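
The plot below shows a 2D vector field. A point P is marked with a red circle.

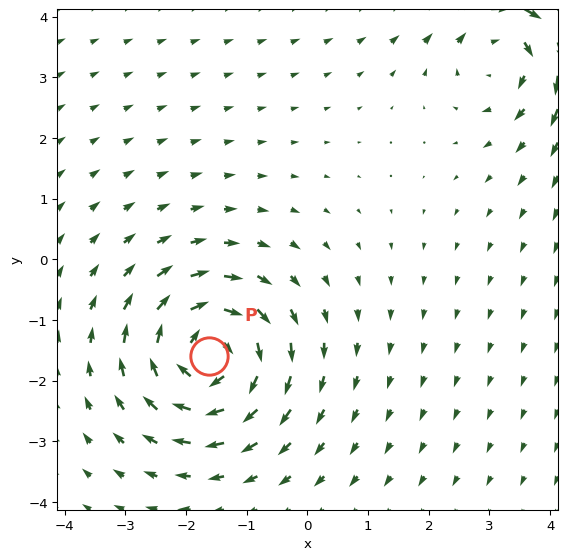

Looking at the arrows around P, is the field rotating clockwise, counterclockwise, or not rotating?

clockwise

Near P at (-1.6, -1.6) the arrows circulate clockwise. The curl (z-component) there is about -7; negative curl means clockwise rotation.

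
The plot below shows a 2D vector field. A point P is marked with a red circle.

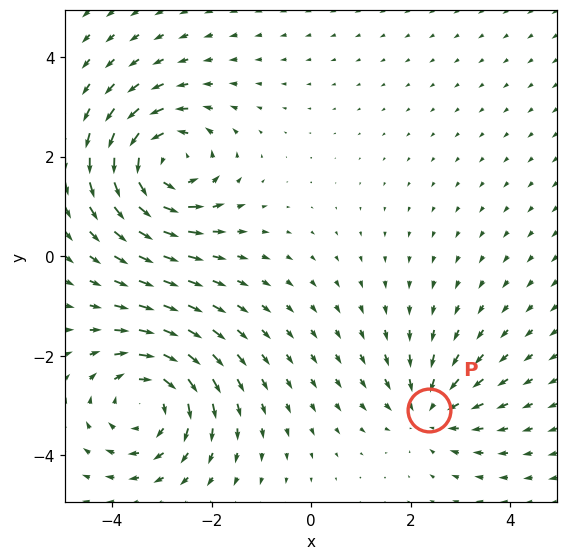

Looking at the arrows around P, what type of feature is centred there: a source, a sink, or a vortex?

sink

At P (2.4, -3.1) the arrows converge inward. Divergence about -3, curl ≈0 — negative divergence with near-zero curl is a sink.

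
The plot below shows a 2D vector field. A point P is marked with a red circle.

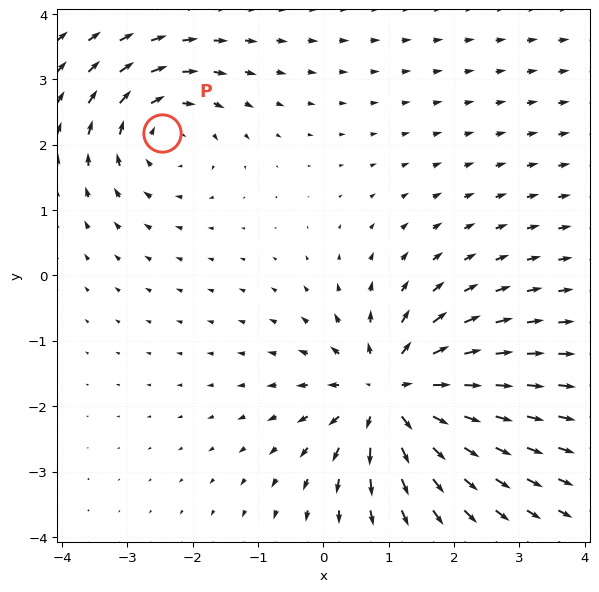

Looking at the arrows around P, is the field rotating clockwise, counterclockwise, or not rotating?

clockwise

Near P at (-2.5, 2.2) the arrows circulate clockwise. The curl (z-component) there is about -3; negative curl means clockwise rotation.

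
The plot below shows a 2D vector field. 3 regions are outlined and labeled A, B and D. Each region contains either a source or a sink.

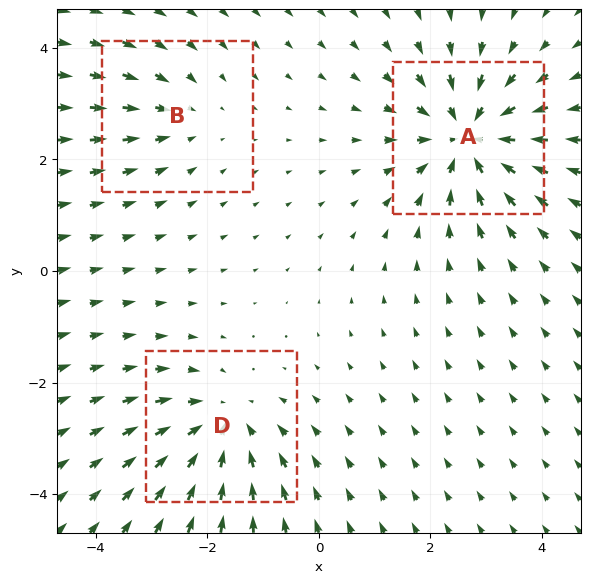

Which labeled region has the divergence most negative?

Divergence at each region's feature centre — A: about -5, B: about -2, D: about -3. Region A is most negative.

A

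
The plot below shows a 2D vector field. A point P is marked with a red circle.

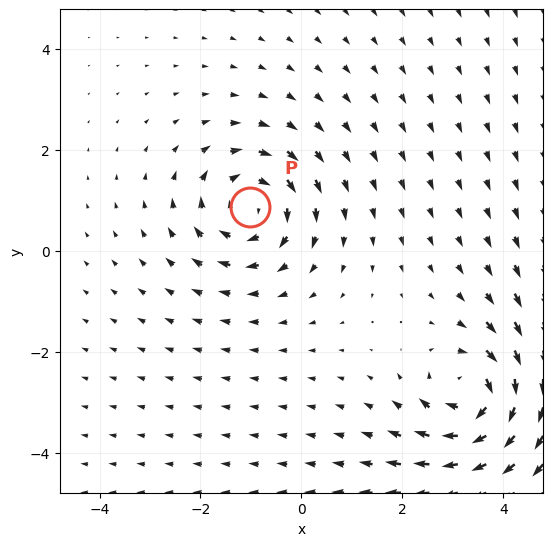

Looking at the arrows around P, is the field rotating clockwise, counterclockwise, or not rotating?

Near P at (-1.0, 0.9) the arrows circulate clockwise. The curl (z-component) there is about -3; negative curl means clockwise rotation.

clockwise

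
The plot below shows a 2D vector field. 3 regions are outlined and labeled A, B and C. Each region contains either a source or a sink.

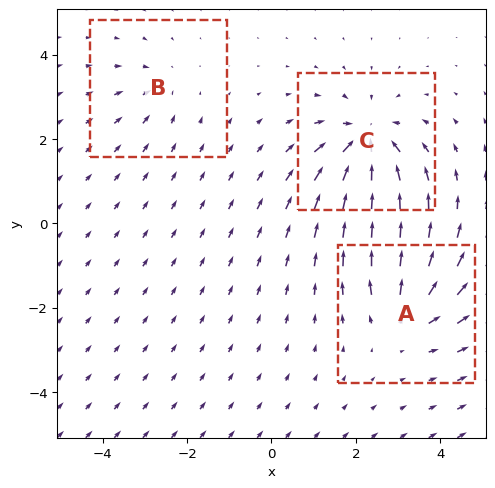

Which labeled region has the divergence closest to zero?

B

Divergence at each region's feature centre — A: about +4, B: about -2, C: about -5. Region B is closest to zero.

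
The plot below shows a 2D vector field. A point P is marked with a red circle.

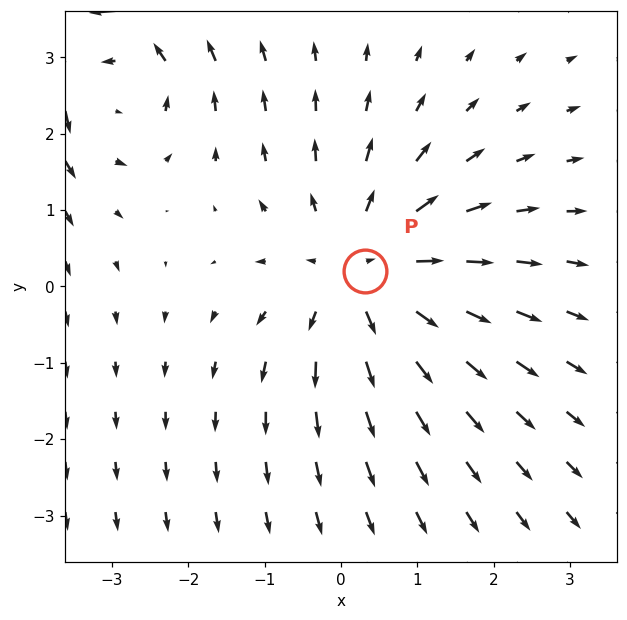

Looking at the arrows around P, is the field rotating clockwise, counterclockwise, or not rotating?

Near P at (0.3, 0.2) the arrows show no circulation. The curl there is ≈0.

not rotating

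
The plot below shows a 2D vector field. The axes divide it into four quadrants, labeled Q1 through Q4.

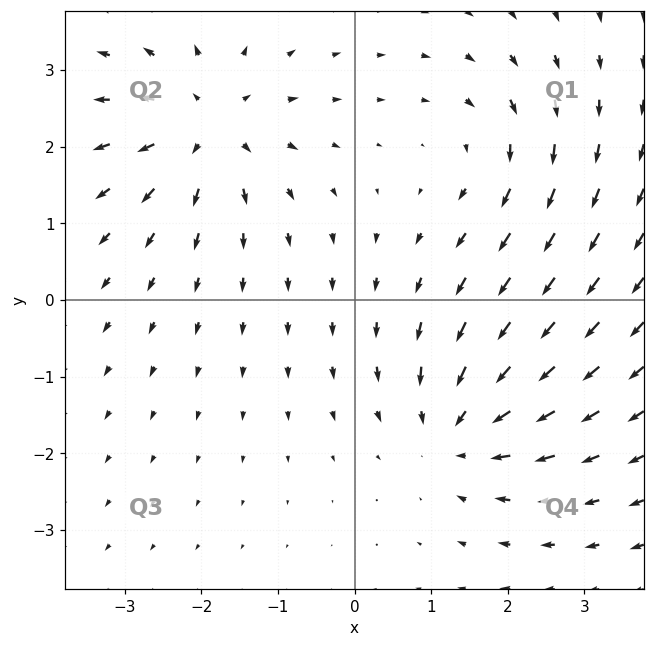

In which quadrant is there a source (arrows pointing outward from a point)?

Q2

The source sits at approximately (-1.9, 2.3), which lies in quadrant Q2. The divergence there is about +5, positive as expected for a source.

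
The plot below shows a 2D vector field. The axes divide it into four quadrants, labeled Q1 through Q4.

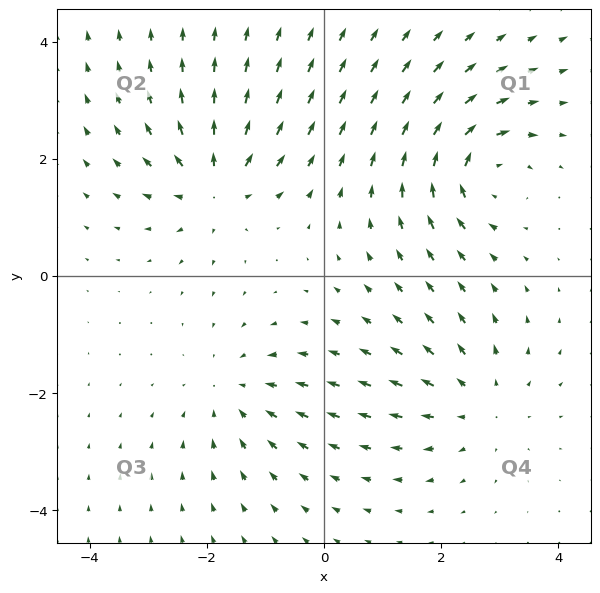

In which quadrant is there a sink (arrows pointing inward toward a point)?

Q3

The sink sits at approximately (-1.5, -2.0), which lies in quadrant Q3. The divergence there is about -4, negative as expected for a sink.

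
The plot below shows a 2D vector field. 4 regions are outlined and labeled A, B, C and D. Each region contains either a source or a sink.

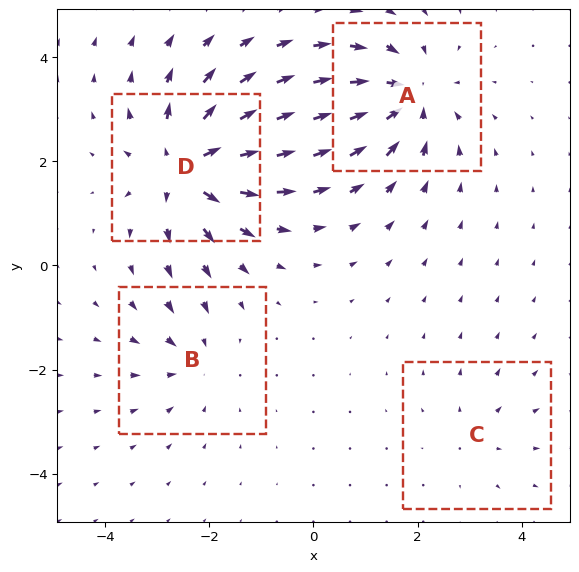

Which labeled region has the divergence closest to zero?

Divergence at each region's feature centre — A: about -6, B: about -3, C: about +2, D: about +7. Region C is closest to zero.

C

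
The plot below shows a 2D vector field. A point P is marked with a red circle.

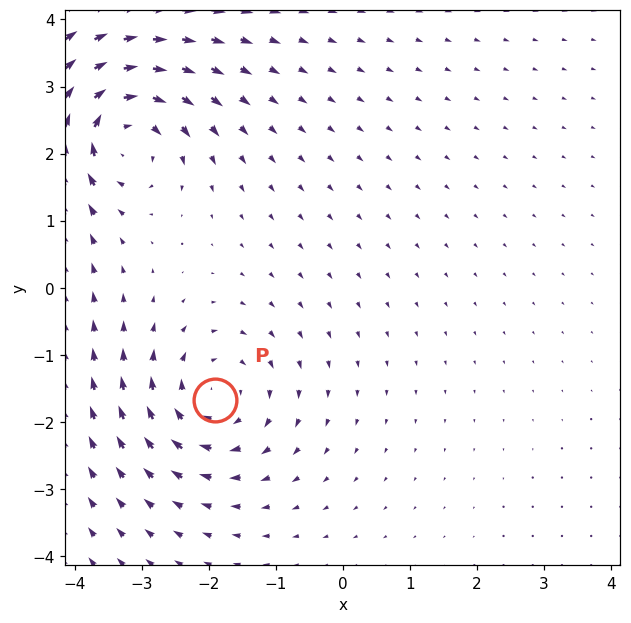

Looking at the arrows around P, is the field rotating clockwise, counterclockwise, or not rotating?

clockwise

Near P at (-1.9, -1.7) the arrows circulate clockwise. The curl (z-component) there is about -3; negative curl means clockwise rotation.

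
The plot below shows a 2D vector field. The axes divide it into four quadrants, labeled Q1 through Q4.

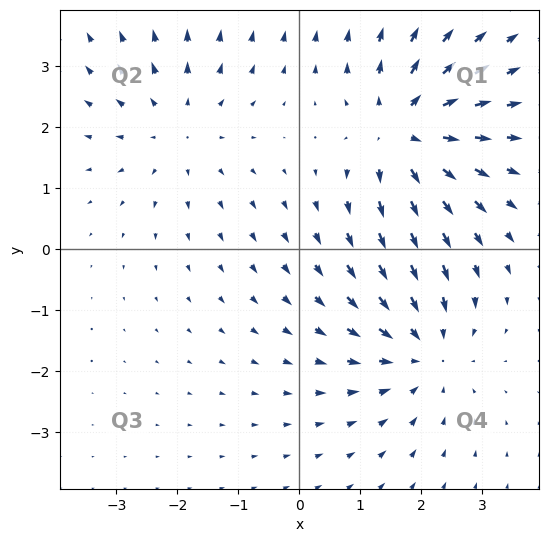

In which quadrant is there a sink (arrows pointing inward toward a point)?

Q4

The sink sits at approximately (2.0, -1.7), which lies in quadrant Q4. The divergence there is about -3, negative as expected for a sink.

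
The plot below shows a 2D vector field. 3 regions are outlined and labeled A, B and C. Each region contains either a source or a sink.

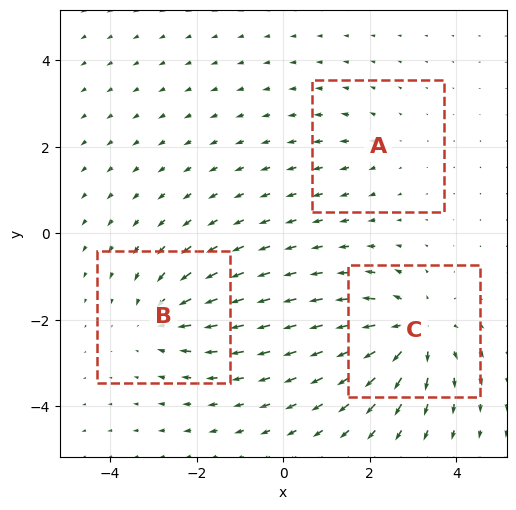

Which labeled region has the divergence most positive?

Divergence at each region's feature centre — A: about +2, B: about -3, C: about +5. Region C is most positive.

C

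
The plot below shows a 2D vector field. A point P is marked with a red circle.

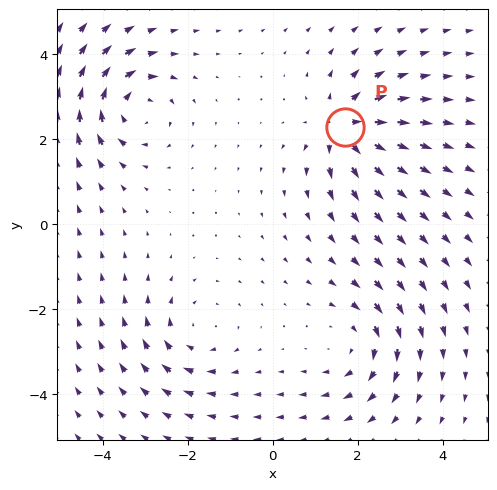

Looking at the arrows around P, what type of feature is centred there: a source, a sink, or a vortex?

At P (1.7, 2.3) the arrows spread outward. Divergence about +5, curl ≈0 — positive divergence with near-zero curl is a source.

source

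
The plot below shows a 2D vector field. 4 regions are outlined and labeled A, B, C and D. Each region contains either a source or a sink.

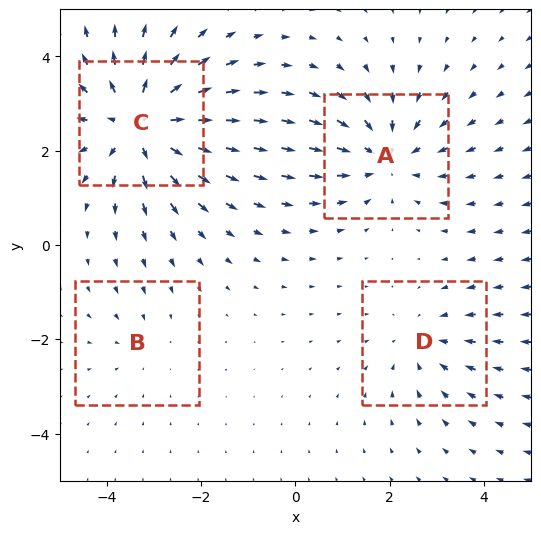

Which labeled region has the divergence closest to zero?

Divergence at each region's feature centre — A: about -4, B: about -2, C: about +6, D: about -3. Region B is closest to zero.

B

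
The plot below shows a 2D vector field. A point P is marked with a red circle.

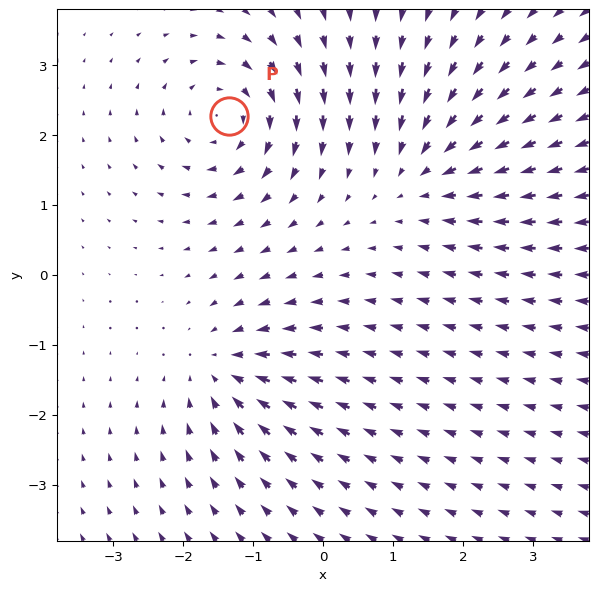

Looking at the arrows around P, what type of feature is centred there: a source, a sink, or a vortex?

At P (-1.3, 2.3) the arrows circulate clockwise. Divergence ≈0, curl about -6 — near-zero divergence with nonzero curl is a vortex.

vortex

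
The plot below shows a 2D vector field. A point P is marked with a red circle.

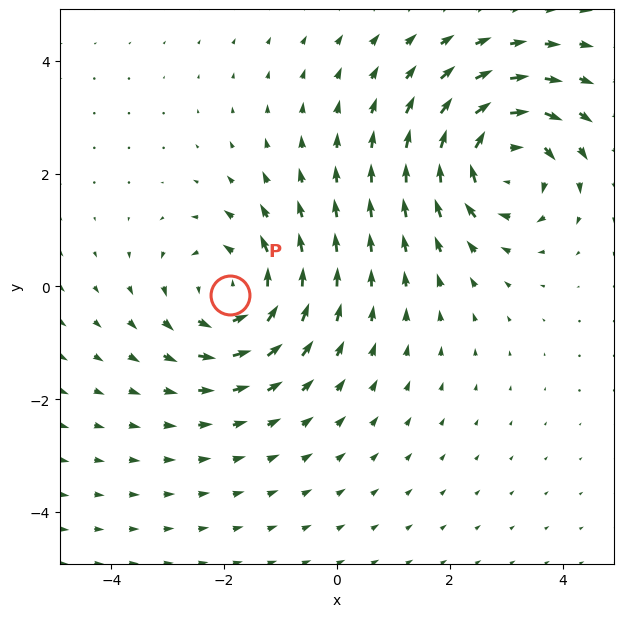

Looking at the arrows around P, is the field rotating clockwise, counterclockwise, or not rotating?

Near P at (-1.9, -0.2) the arrows circulate counterclockwise. The curl (z-component) there is about +4; positive curl means counterclockwise rotation.

counterclockwise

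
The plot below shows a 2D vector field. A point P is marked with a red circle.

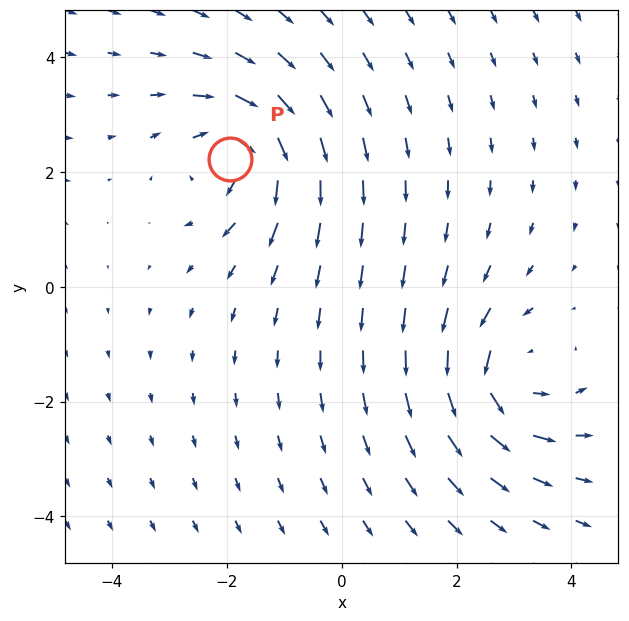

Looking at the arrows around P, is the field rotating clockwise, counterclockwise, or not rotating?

Near P at (-1.9, 2.2) the arrows circulate clockwise. The curl (z-component) there is about -4; negative curl means clockwise rotation.

clockwise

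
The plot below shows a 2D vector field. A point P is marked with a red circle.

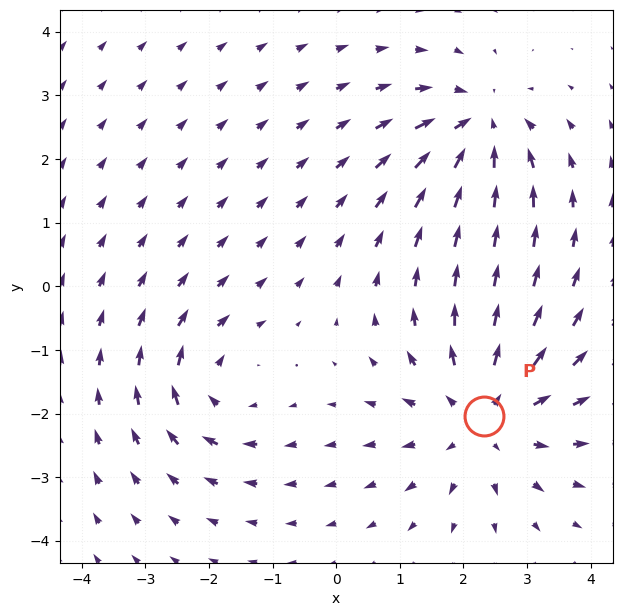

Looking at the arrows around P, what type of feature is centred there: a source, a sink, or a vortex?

source

At P (2.3, -2.0) the arrows spread outward. Divergence about +3, curl ≈0 — positive divergence with near-zero curl is a source.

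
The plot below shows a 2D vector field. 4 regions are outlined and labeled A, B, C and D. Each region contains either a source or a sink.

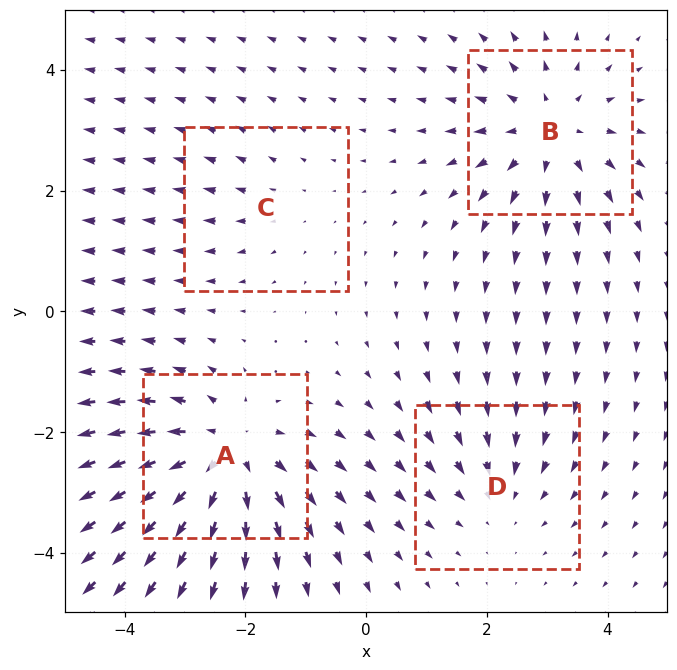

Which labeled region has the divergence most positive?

Divergence at each region's feature centre — A: about +6, B: about +5, C: about +2, D: about -3. Region A is most positive.

A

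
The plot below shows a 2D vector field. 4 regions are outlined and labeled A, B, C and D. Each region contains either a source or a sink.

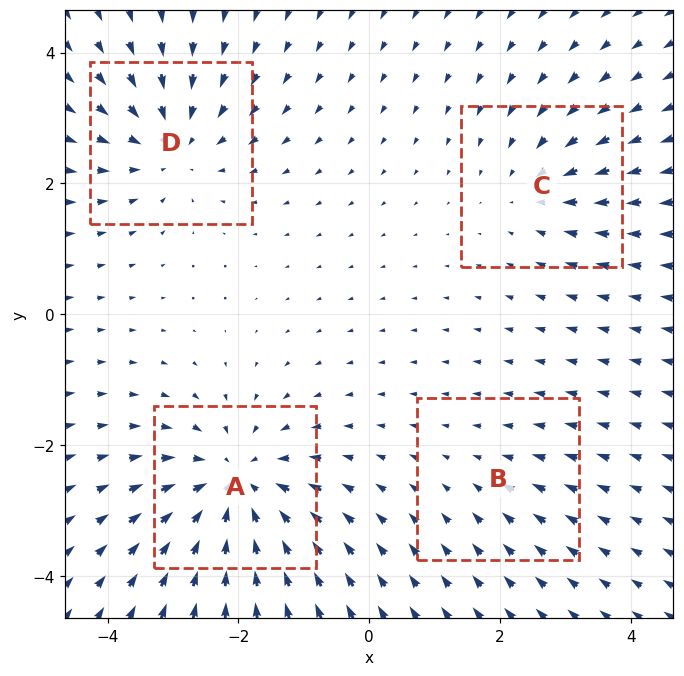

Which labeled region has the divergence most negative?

Divergence at each region's feature centre — A: about -6, B: about -2, C: about -3, D: about -5. Region A is most negative.

A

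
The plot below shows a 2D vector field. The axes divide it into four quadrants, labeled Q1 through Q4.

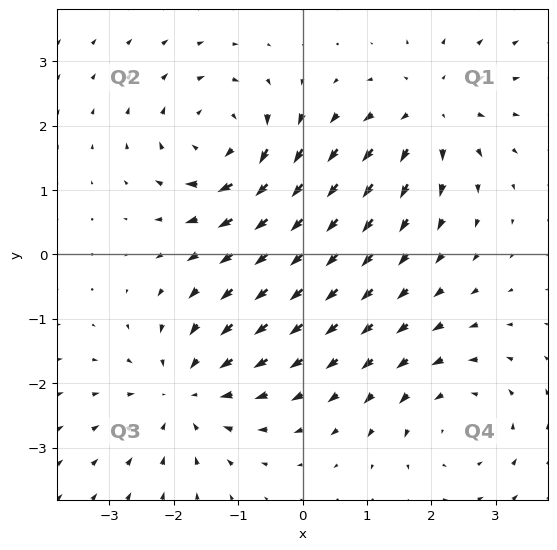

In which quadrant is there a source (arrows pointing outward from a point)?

The source sits at approximately (2.0, 2.2), which lies in quadrant Q1. The divergence there is about +4, positive as expected for a source.

Q1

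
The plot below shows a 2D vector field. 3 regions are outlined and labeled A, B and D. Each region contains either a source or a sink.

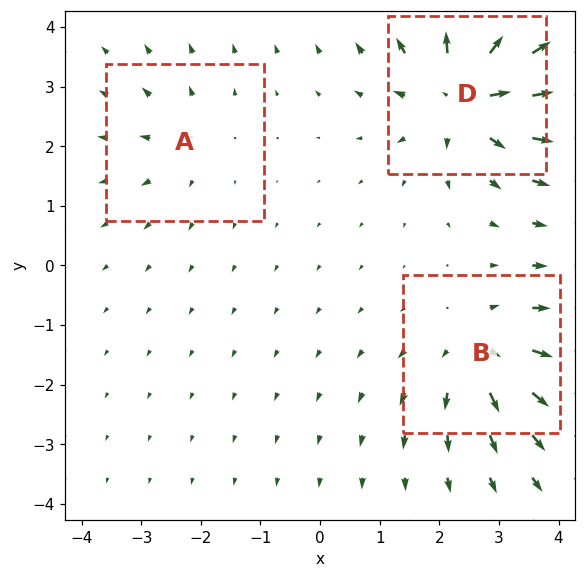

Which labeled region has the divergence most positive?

D

Divergence at each region's feature centre — A: about +2, B: about +4, D: about +6. Region D is most positive.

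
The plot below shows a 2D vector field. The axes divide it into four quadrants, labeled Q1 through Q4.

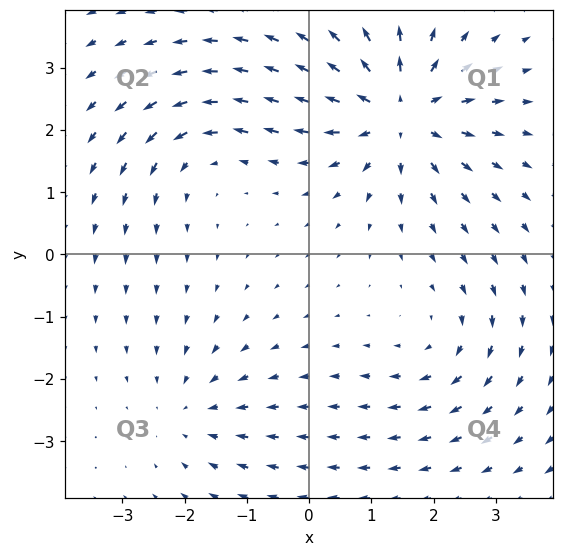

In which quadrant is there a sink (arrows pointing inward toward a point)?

The sink sits at approximately (-1.9, -2.5), which lies in quadrant Q3. The divergence there is about -2, negative as expected for a sink.

Q3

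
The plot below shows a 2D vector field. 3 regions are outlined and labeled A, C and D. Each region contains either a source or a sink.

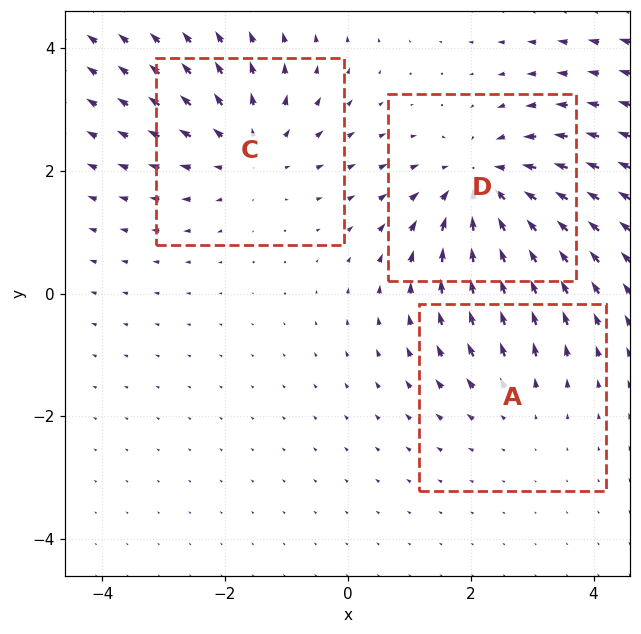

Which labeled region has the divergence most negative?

Divergence at each region's feature centre — A: about +2, C: about +3, D: about -4. Region D is most negative.

D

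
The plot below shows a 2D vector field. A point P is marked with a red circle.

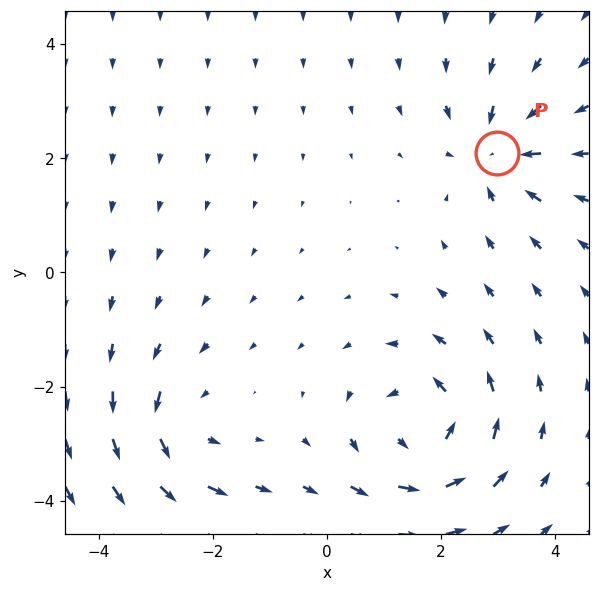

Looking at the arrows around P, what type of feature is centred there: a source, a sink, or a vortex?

sink

At P (3.0, 2.1) the arrows converge inward. Divergence about -4, curl ≈0 — negative divergence with near-zero curl is a sink.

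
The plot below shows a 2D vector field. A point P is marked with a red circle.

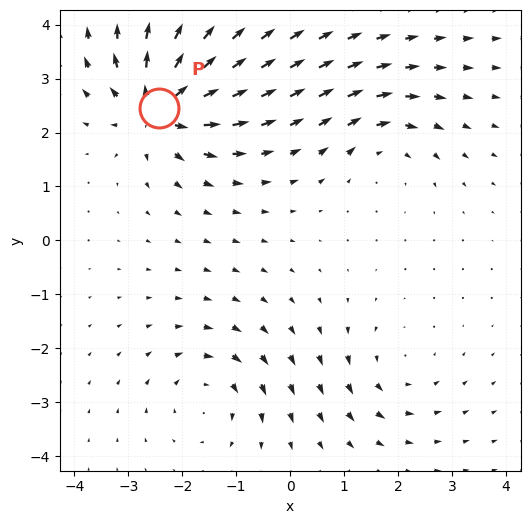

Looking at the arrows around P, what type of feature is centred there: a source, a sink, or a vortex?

source

At P (-2.4, 2.5) the arrows spread outward. Divergence about +7, curl ≈0 — positive divergence with near-zero curl is a source.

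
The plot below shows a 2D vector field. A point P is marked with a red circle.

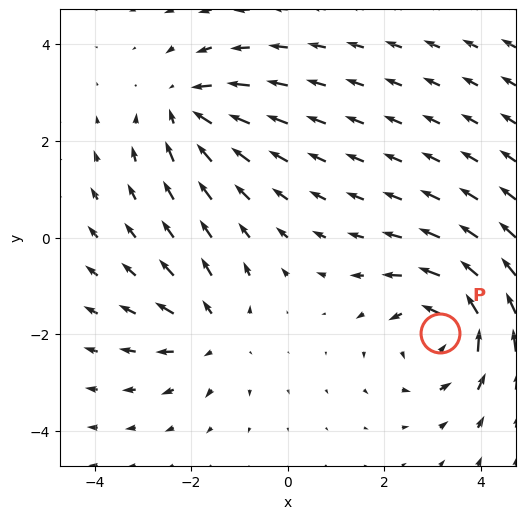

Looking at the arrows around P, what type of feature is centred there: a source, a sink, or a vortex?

vortex

At P (3.2, -2.0) the arrows circulate counterclockwise. Divergence ≈0, curl about +4 — near-zero divergence with nonzero curl is a vortex.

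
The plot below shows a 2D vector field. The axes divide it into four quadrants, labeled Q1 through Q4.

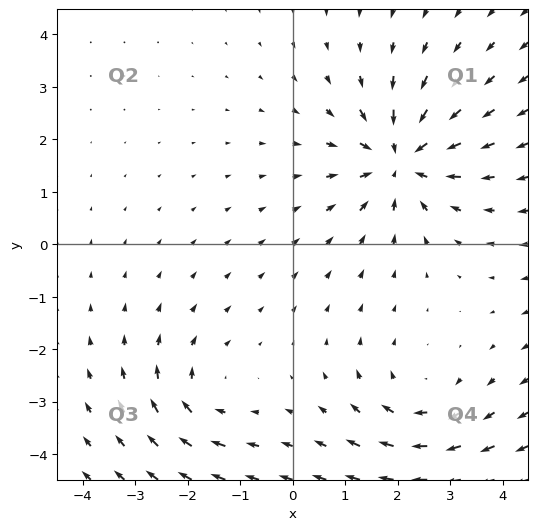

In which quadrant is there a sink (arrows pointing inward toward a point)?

The sink sits at approximately (2.1, 1.6), which lies in quadrant Q1. The divergence there is about -5, negative as expected for a sink.

Q1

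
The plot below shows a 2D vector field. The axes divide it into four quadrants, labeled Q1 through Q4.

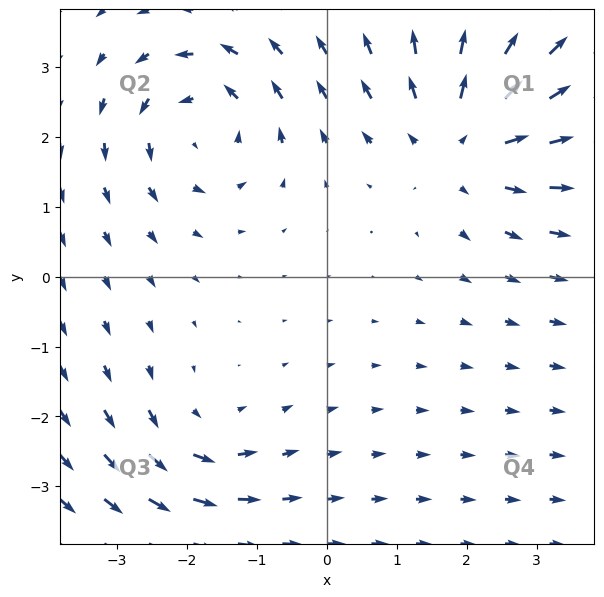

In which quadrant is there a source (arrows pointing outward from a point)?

The source sits at approximately (1.9, 1.9), which lies in quadrant Q1. The divergence there is about +4, positive as expected for a source.

Q1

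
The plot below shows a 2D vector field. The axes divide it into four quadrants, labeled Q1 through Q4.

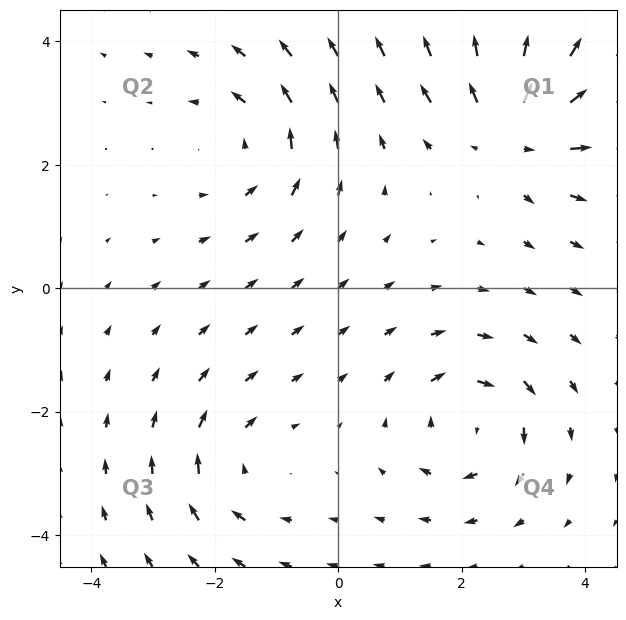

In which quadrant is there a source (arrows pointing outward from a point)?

The source sits at approximately (2.9, 2.6), which lies in quadrant Q1. The divergence there is about +5, positive as expected for a source.

Q1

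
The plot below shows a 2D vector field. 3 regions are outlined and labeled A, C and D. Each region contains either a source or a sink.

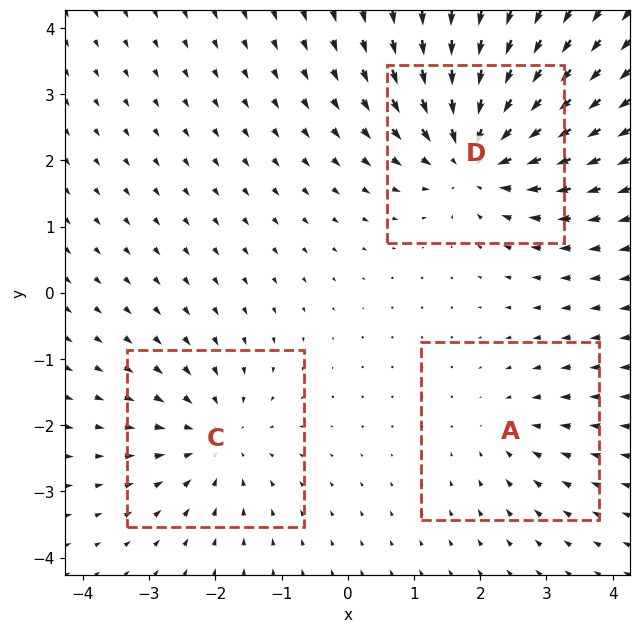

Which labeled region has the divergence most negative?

Divergence at each region's feature centre — A: about -2, C: about -3, D: about -5. Region D is most negative.

D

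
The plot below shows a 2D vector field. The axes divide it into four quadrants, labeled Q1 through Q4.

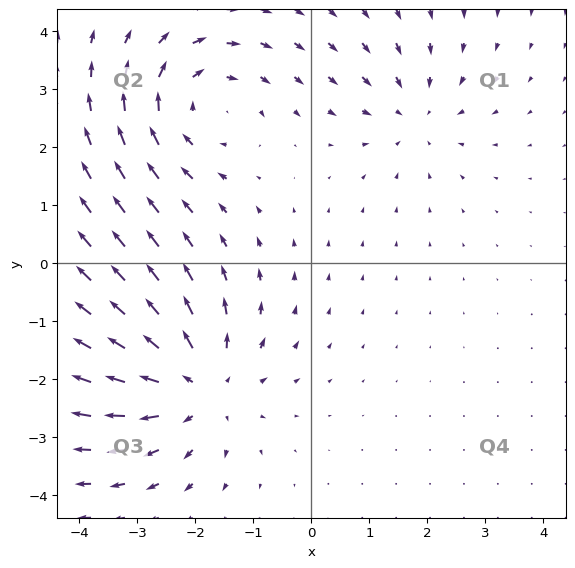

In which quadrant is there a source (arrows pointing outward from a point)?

Q3

The source sits at approximately (-2.0, -2.1), which lies in quadrant Q3. The divergence there is about +4, positive as expected for a source.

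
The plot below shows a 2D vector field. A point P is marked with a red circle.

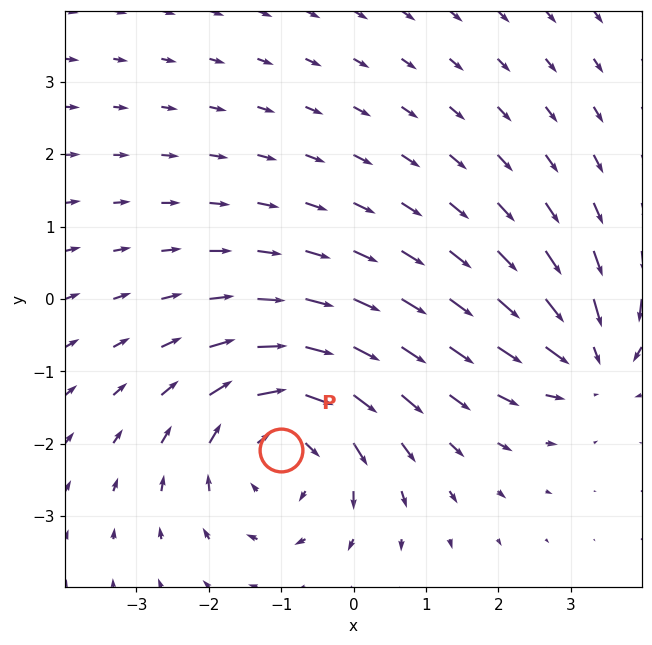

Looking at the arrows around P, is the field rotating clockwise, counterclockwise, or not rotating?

Near P at (-1.0, -2.1) the arrows circulate clockwise. The curl (z-component) there is about -4; negative curl means clockwise rotation.

clockwise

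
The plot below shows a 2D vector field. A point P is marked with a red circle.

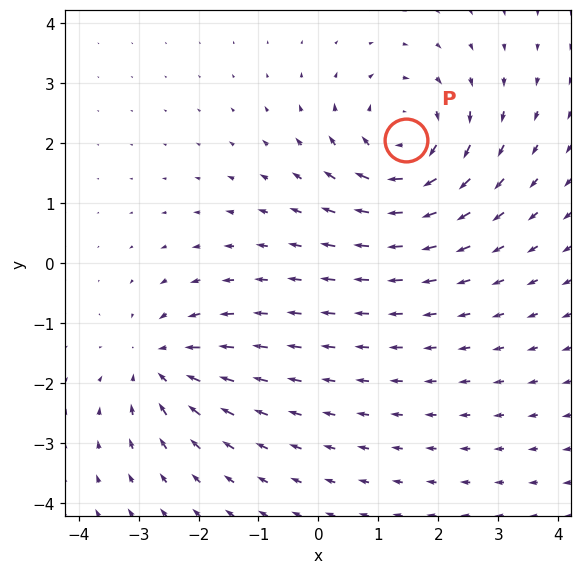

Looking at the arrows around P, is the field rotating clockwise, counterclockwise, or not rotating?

Near P at (1.5, 2.1) the arrows circulate clockwise. The curl (z-component) there is about -5; negative curl means clockwise rotation.

clockwise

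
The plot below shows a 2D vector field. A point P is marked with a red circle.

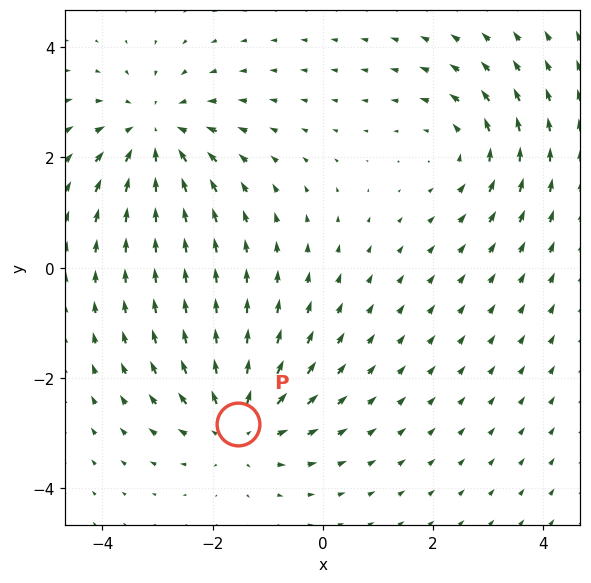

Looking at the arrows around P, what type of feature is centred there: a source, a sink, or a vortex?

source

At P (-1.5, -2.8) the arrows spread outward. Divergence about +4, curl ≈0 — positive divergence with near-zero curl is a source.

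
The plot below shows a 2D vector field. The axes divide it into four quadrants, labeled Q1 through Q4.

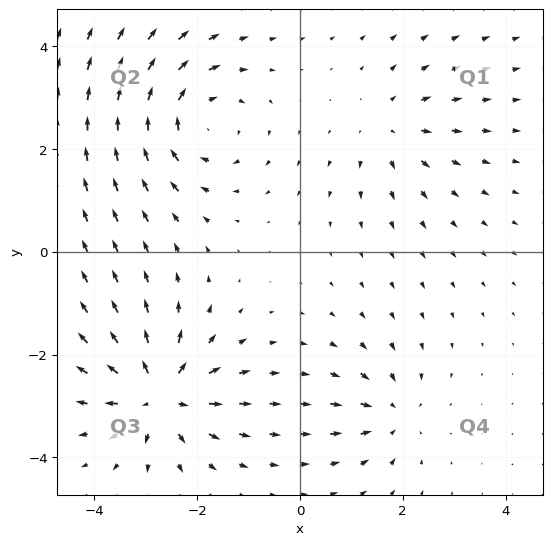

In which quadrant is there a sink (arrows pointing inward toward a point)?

Q4

The sink sits at approximately (1.8, -3.2), which lies in quadrant Q4. The divergence there is about -3, negative as expected for a sink.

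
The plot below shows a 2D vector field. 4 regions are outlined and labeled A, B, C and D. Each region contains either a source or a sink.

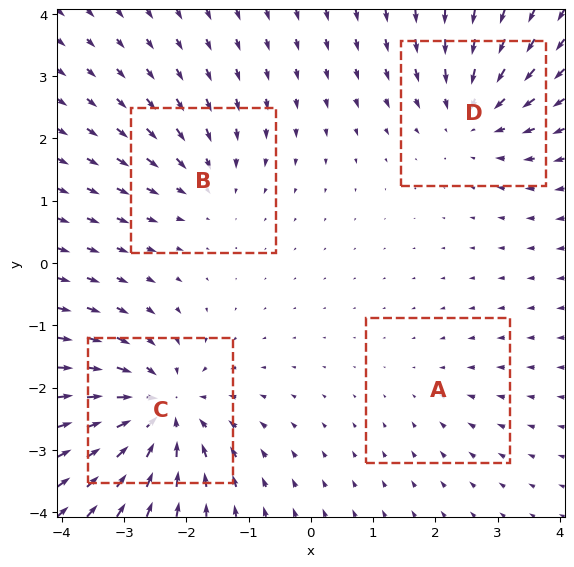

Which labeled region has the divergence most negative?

C

Divergence at each region's feature centre — A: about -2, B: about -3, C: about -7, D: about -5. Region C is most negative.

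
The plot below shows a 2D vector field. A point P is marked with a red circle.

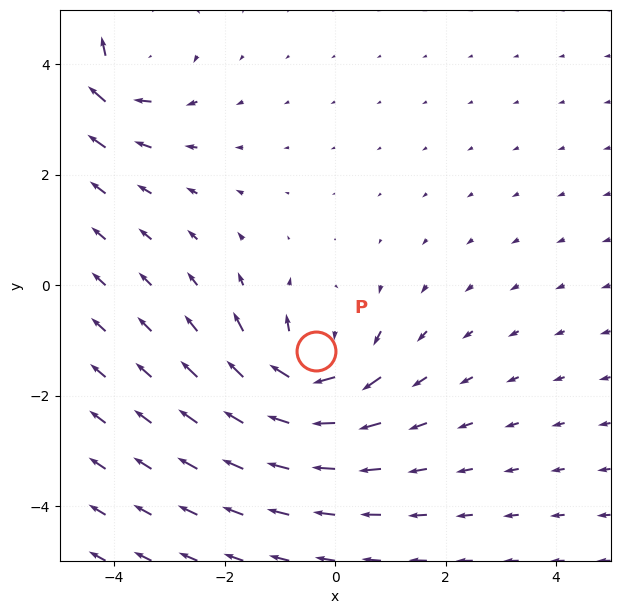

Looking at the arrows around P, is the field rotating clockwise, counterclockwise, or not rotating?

clockwise

Near P at (-0.3, -1.2) the arrows circulate clockwise. The curl (z-component) there is about -4; negative curl means clockwise rotation.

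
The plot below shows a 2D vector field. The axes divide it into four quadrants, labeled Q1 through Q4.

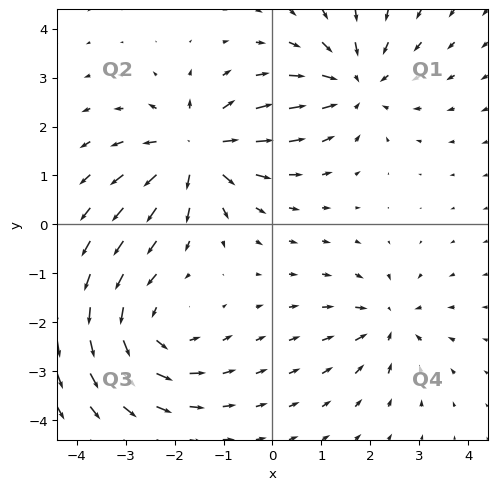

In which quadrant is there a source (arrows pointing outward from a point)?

The source sits at approximately (-1.6, 1.5), which lies in quadrant Q2. The divergence there is about +5, positive as expected for a source.

Q2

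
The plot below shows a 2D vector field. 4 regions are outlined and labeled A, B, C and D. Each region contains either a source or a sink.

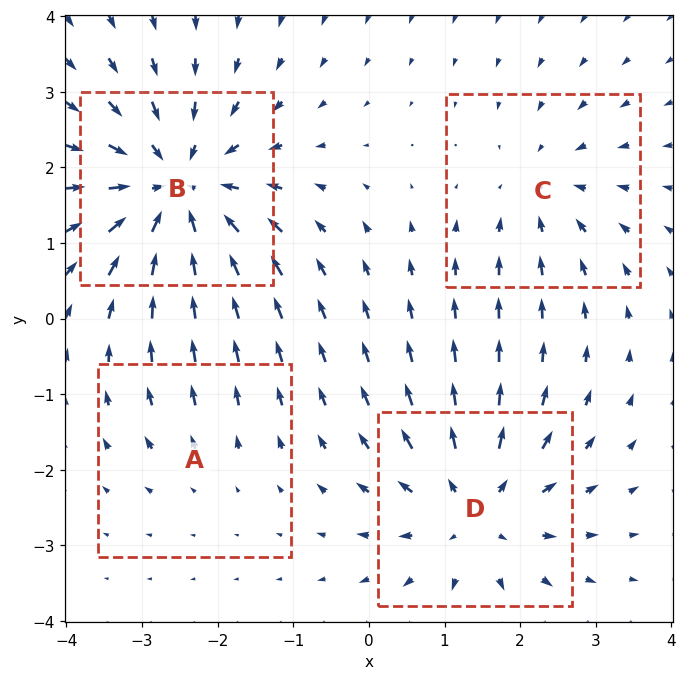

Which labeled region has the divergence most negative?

B

Divergence at each region's feature centre — A: about +2, B: about -6, C: about -3, D: about +5. Region B is most negative.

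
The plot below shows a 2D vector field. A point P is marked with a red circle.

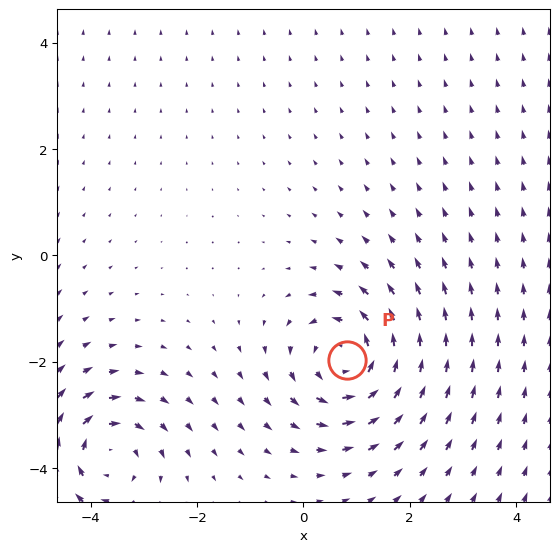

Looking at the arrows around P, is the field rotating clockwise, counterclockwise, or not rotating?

Near P at (0.8, -2.0) the arrows circulate counterclockwise. The curl (z-component) there is about +5; positive curl means counterclockwise rotation.

counterclockwise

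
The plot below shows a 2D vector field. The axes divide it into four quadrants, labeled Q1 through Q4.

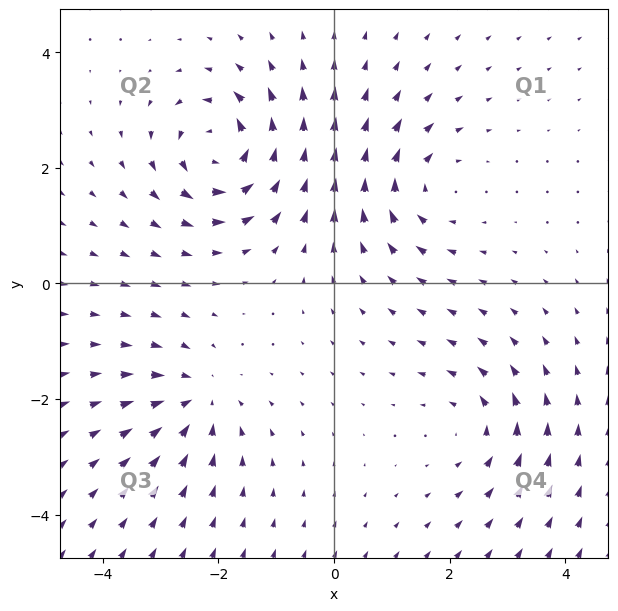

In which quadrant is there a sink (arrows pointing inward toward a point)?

Q3

The sink sits at approximately (-2.4, -2.0), which lies in quadrant Q3. The divergence there is about -4, negative as expected for a sink.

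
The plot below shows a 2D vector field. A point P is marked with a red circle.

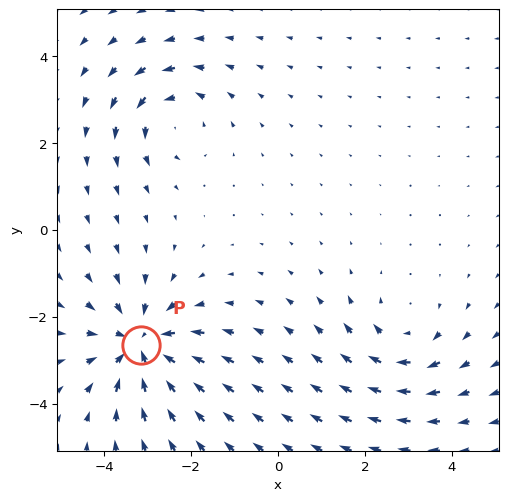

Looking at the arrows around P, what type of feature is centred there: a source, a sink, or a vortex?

sink

At P (-3.2, -2.6) the arrows converge inward. Divergence about -5, curl ≈0 — negative divergence with near-zero curl is a sink.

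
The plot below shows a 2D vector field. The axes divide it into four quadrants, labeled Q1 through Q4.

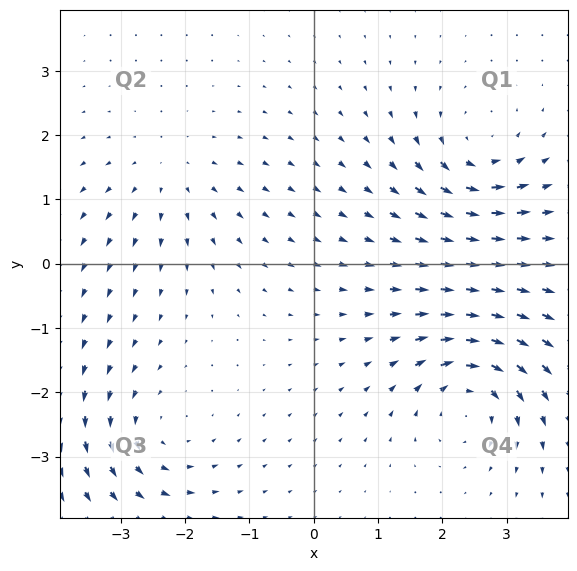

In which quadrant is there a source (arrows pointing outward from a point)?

Q2

The source sits at approximately (-2.2, 1.4), which lies in quadrant Q2. The divergence there is about +3, positive as expected for a source.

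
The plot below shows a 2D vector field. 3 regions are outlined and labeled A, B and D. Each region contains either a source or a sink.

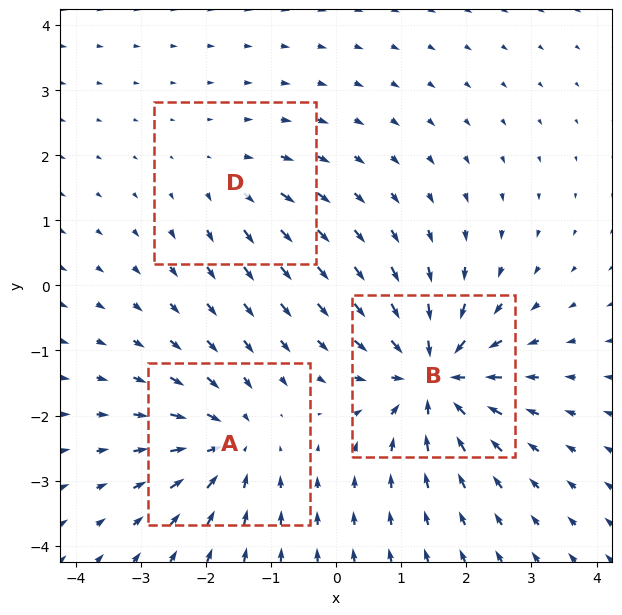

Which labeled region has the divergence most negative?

B

Divergence at each region's feature centre — A: about -4, B: about -6, D: about +2. Region B is most negative.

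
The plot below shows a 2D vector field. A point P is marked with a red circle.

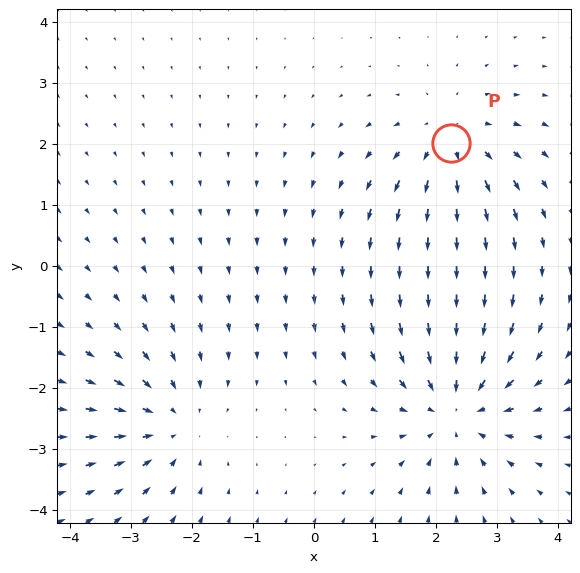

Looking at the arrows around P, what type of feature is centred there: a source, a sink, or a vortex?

At P (2.2, 2.0) the arrows spread outward. Divergence about +3, curl ≈0 — positive divergence with near-zero curl is a source.

source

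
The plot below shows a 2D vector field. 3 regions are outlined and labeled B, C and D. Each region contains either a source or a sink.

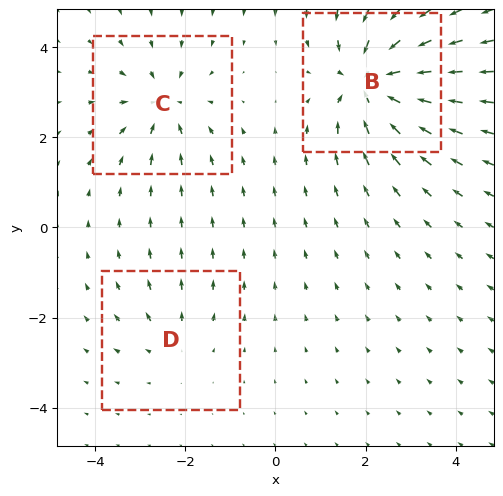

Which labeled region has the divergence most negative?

B

Divergence at each region's feature centre — B: about -6, C: about -4, D: about +2. Region B is most negative.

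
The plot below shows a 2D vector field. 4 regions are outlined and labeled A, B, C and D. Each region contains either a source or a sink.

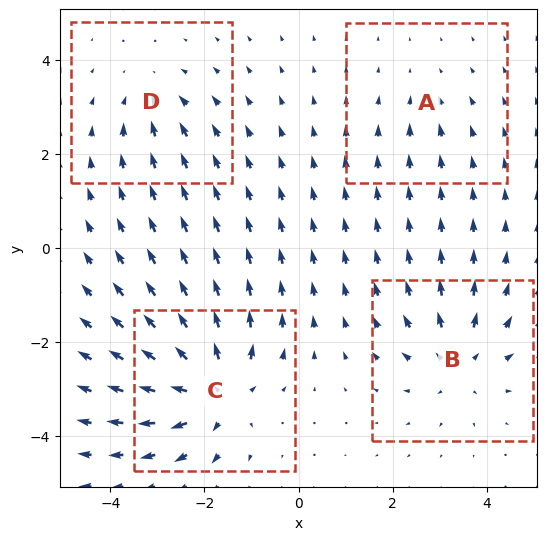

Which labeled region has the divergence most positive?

C

Divergence at each region's feature centre — A: about -2, B: about +5, C: about +7, D: about -3. Region C is most positive.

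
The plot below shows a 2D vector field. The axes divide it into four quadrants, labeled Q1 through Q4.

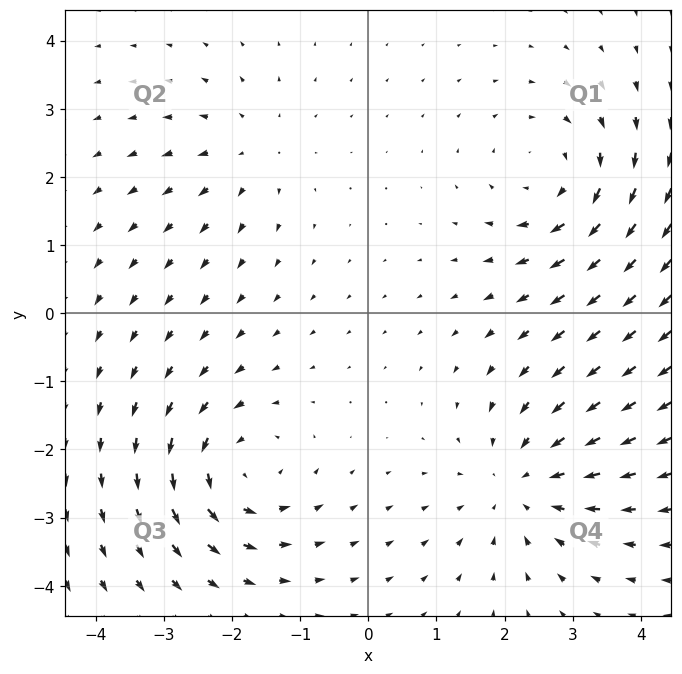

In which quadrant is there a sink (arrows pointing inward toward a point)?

The sink sits at approximately (2.3, -2.5), which lies in quadrant Q4. The divergence there is about -4, negative as expected for a sink.

Q4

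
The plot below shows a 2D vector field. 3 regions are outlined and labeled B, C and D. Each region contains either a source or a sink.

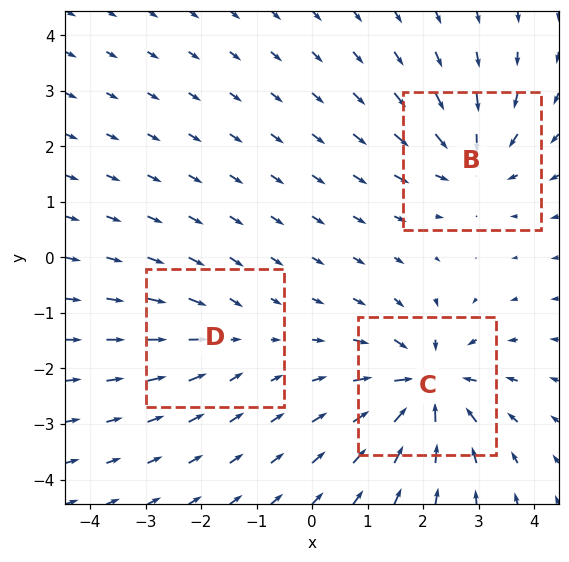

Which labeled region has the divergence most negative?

Divergence at each region's feature centre — B: about -4, C: about -6, D: about -2. Region C is most negative.

C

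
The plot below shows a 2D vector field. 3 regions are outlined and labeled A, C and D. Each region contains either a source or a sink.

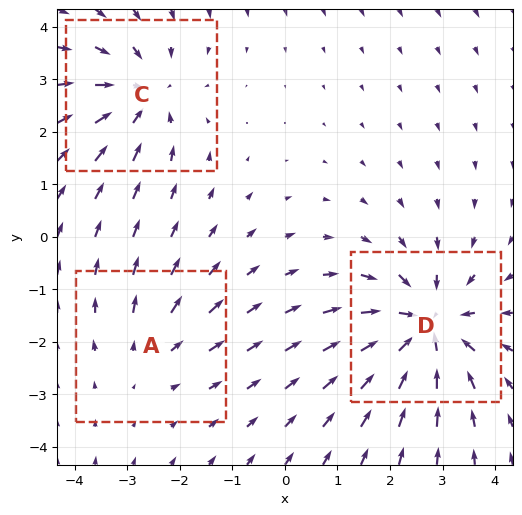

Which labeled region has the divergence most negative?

Divergence at each region's feature centre — A: about +2, C: about -3, D: about -5. Region D is most negative.

D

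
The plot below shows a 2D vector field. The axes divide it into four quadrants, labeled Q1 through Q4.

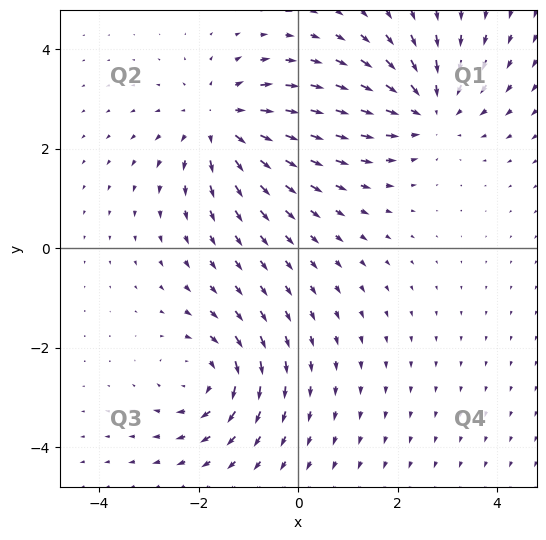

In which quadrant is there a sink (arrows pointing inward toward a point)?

Q1

The sink sits at approximately (2.6, 2.8), which lies in quadrant Q1. The divergence there is about -3, negative as expected for a sink.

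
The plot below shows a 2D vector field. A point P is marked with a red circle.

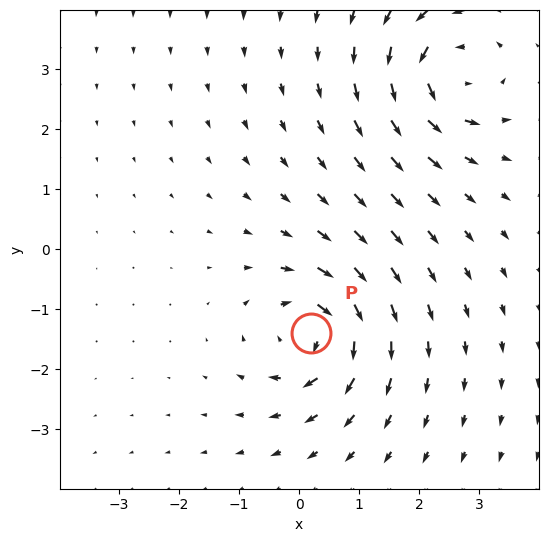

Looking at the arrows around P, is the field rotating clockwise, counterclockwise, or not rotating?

Near P at (0.2, -1.4) the arrows circulate clockwise. The curl (z-component) there is about -6; negative curl means clockwise rotation.

clockwise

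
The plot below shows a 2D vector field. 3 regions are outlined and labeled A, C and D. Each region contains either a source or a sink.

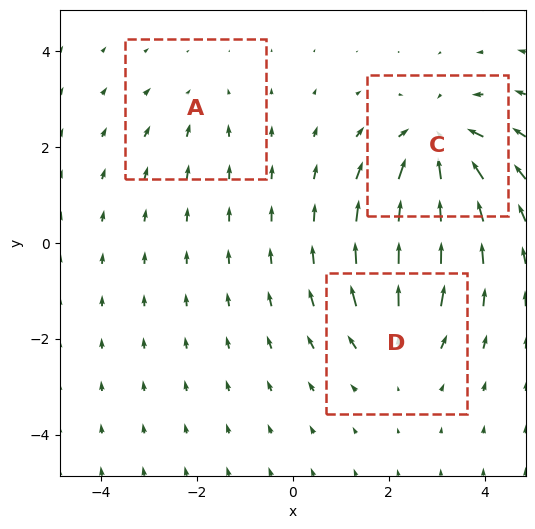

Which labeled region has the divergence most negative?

C

Divergence at each region's feature centre — A: about -2, C: about -5, D: about +3. Region C is most negative.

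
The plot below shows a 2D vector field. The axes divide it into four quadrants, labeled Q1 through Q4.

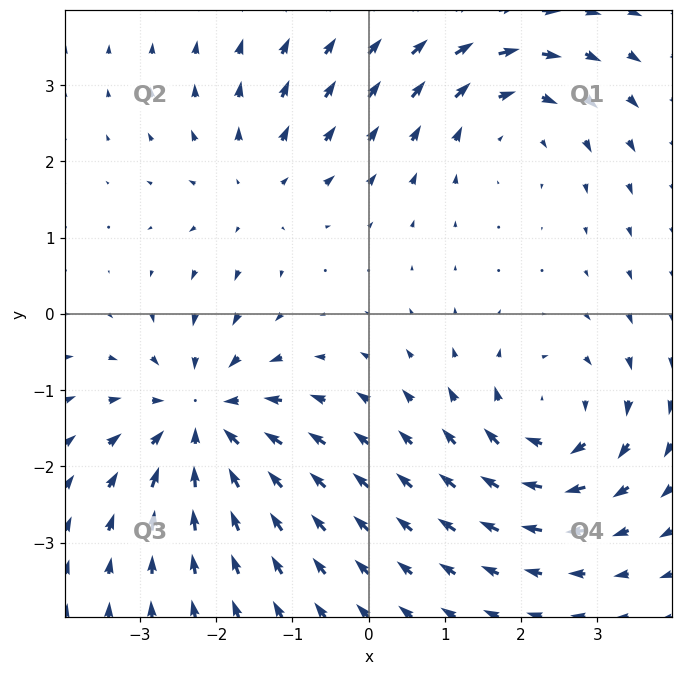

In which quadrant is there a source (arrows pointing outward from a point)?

The source sits at approximately (-1.5, 1.6), which lies in quadrant Q2. The divergence there is about +3, positive as expected for a source.

Q2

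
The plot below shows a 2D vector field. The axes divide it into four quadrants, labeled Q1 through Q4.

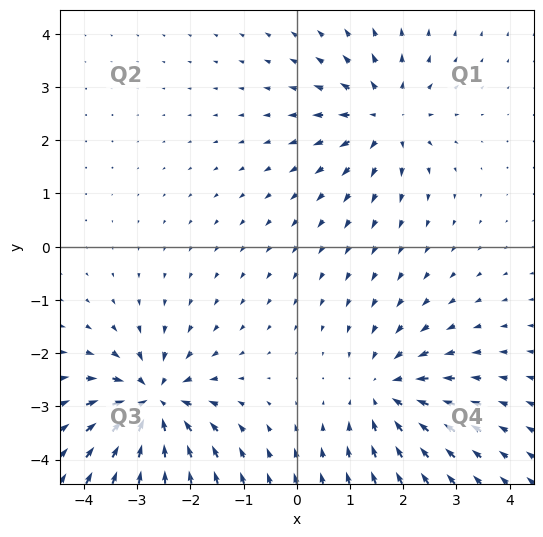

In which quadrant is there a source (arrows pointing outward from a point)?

Q1

The source sits at approximately (1.7, 2.4), which lies in quadrant Q1. The divergence there is about +4, positive as expected for a source.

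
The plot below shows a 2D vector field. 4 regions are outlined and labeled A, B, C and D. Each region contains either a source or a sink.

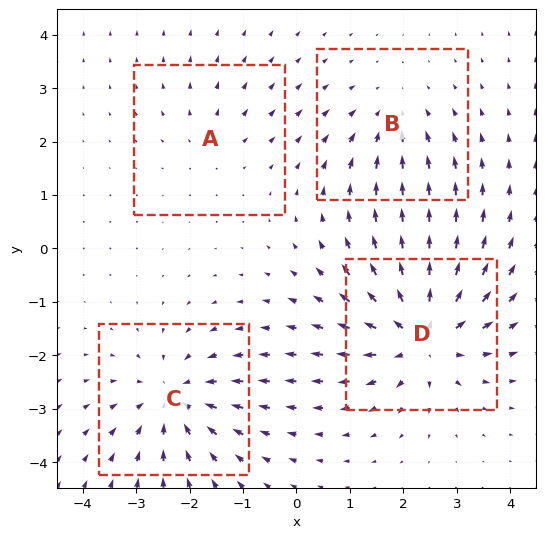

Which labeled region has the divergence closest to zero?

Divergence at each region's feature centre — A: about +2, B: about -3, C: about -5, D: about +6. Region A is closest to zero.

A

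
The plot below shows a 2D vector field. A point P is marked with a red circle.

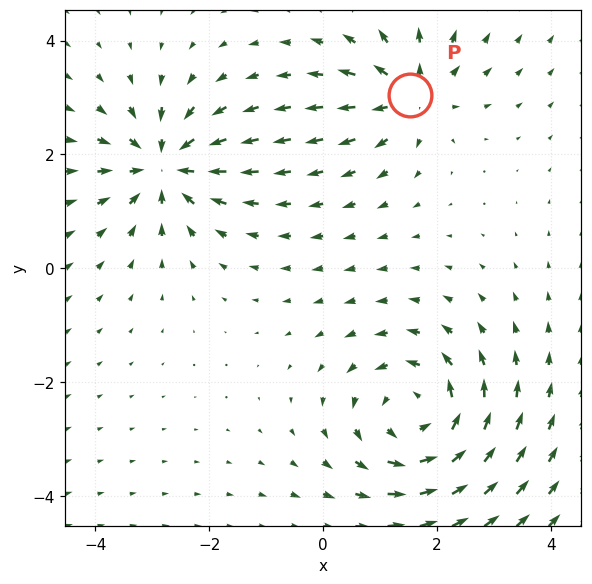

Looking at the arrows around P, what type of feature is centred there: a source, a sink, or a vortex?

At P (1.5, 3.0) the arrows spread outward. Divergence about +4, curl ≈0 — positive divergence with near-zero curl is a source.

source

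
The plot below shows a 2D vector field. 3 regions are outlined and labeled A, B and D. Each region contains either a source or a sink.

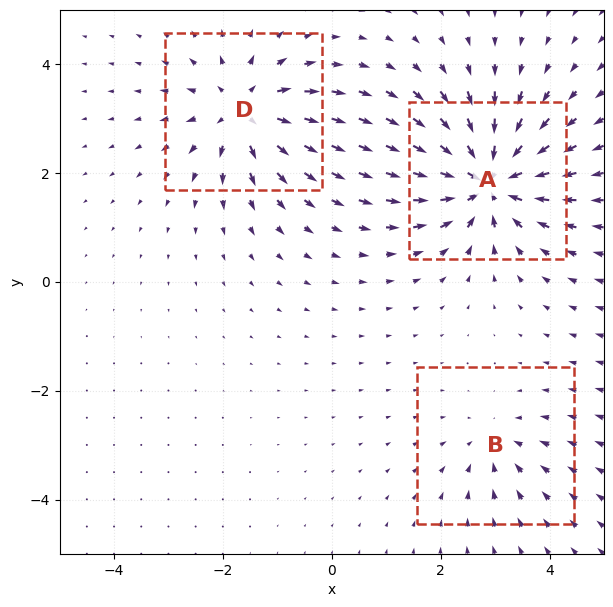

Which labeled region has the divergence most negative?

A

Divergence at each region's feature centre — A: about -6, B: about -2, D: about +4. Region A is most negative.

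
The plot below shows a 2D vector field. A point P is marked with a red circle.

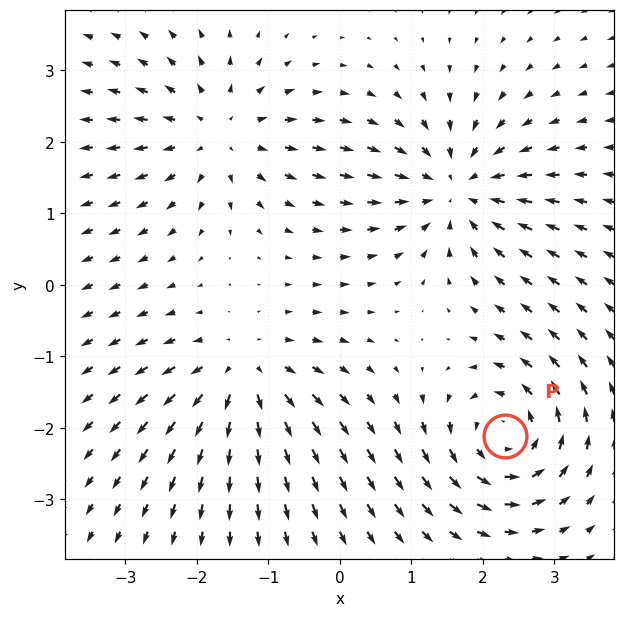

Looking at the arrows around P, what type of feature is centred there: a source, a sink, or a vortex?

At P (2.3, -2.1) the arrows circulate counterclockwise. Divergence ≈0, curl about +6 — near-zero divergence with nonzero curl is a vortex.

vortex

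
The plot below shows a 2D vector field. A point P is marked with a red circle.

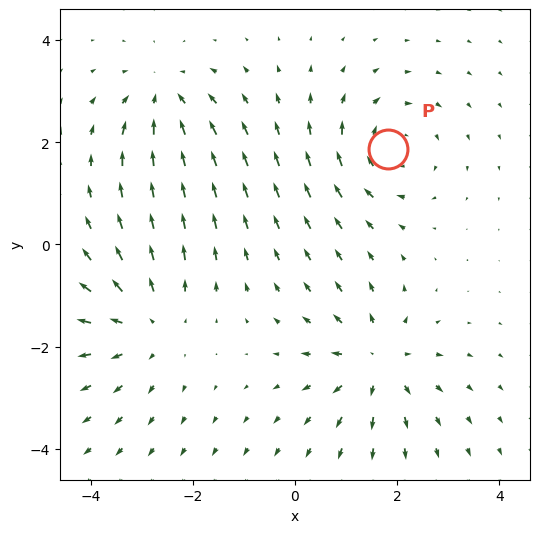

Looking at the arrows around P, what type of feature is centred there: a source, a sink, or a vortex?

vortex

At P (1.8, 1.9) the arrows circulate clockwise. Divergence ≈0, curl about -4 — near-zero divergence with nonzero curl is a vortex.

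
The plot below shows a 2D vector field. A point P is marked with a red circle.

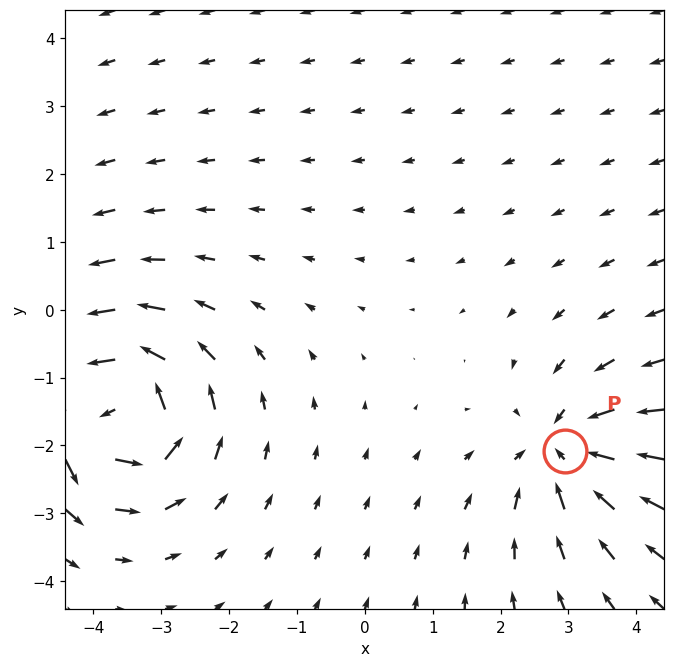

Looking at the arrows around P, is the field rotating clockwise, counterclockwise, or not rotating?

not rotating

Near P at (2.9, -2.1) the arrows show no circulation. The curl there is ≈0.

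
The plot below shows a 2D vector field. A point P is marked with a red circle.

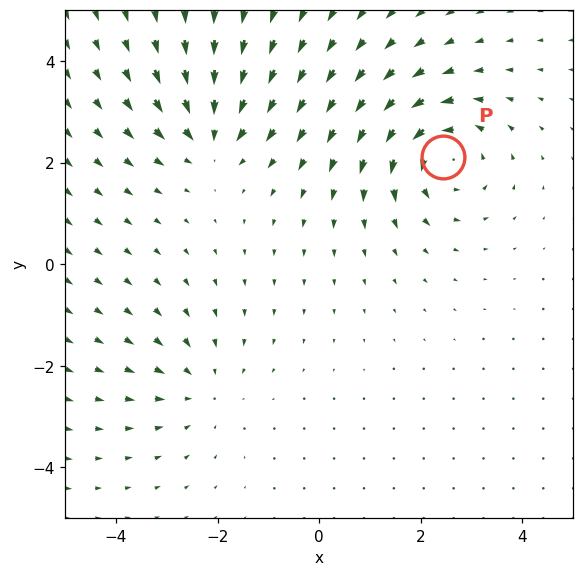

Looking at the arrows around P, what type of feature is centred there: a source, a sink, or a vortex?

vortex

At P (2.4, 2.1) the arrows circulate counterclockwise. Divergence ≈0, curl about +4 — near-zero divergence with nonzero curl is a vortex.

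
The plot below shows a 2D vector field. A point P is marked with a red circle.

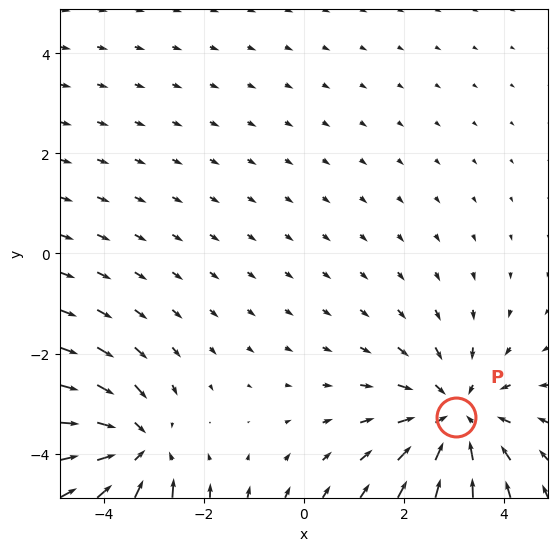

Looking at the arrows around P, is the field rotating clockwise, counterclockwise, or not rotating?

Near P at (3.0, -3.3) the arrows show no circulation. The curl there is ≈0.

not rotating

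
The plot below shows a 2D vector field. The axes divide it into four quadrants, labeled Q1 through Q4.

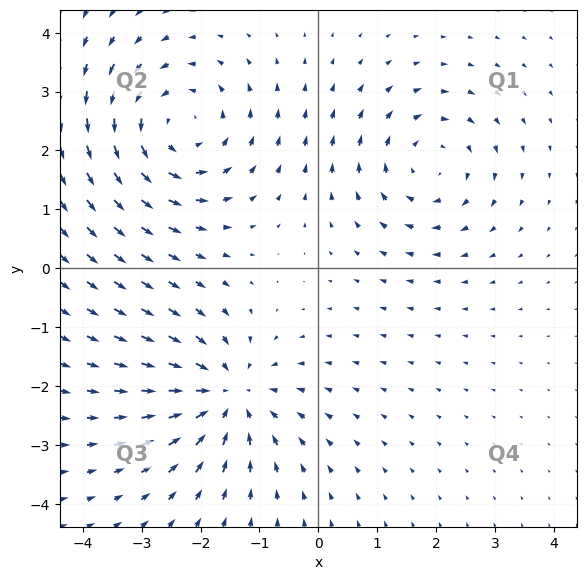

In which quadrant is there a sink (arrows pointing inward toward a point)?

The sink sits at approximately (-1.5, -2.2), which lies in quadrant Q3. The divergence there is about -5, negative as expected for a sink.

Q3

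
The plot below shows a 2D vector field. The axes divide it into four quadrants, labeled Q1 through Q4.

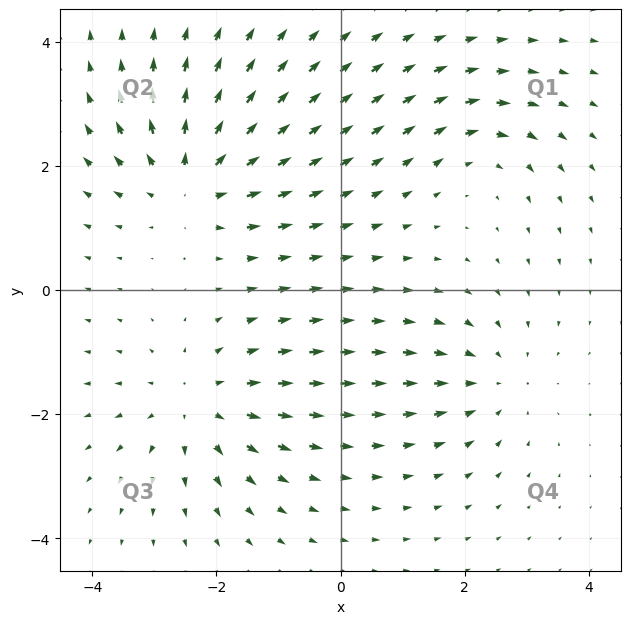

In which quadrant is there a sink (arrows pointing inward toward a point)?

Q4

The sink sits at approximately (2.5, -1.5), which lies in quadrant Q4. The divergence there is about -3, negative as expected for a sink.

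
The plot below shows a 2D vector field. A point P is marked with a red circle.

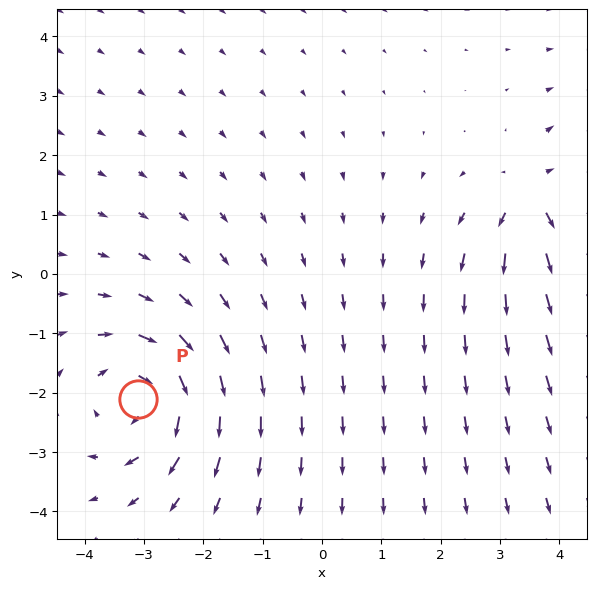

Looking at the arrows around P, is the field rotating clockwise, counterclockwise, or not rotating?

Near P at (-3.1, -2.1) the arrows circulate clockwise. The curl (z-component) there is about -5; negative curl means clockwise rotation.

clockwise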